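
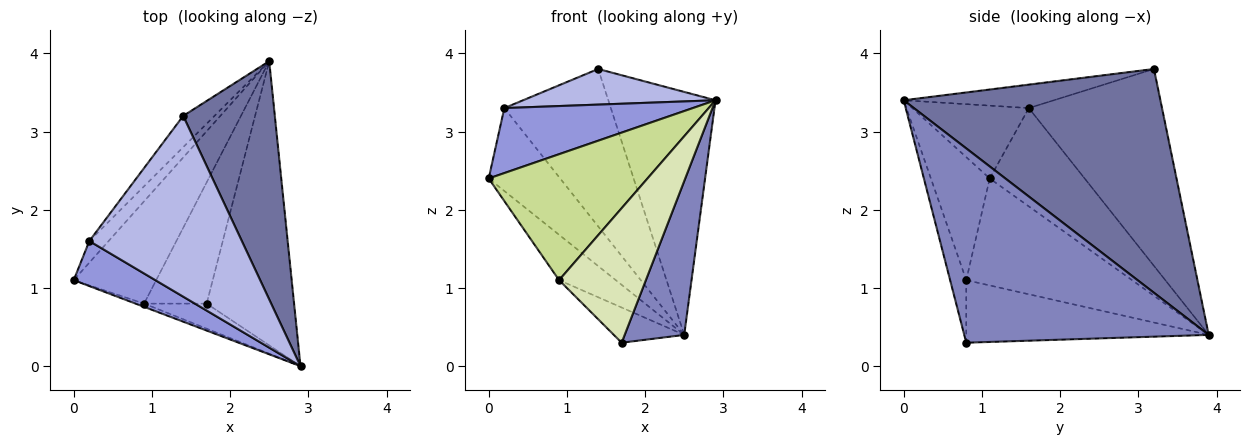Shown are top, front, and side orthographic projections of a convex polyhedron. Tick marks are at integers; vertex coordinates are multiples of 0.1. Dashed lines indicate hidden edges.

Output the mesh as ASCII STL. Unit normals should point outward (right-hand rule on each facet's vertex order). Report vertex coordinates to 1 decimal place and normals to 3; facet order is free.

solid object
 facet normal 0.863 0.360 0.353
  outer loop
   vertex 1.4 3.2 3.8
   vertex 2.9 0.0 3.4
   vertex 2.5 3.9 0.4
  endloop
 endfacet
 facet normal 0.890 -0.217 -0.401
  outer loop
   vertex 1.7 0.8 0.3
   vertex 2.5 3.9 0.4
   vertex 2.9 0.0 3.4
  endloop
 endfacet
 facet normal -0.453 -0.733 0.508
  outer loop
   vertex 0.2 1.6 3.3
   vertex 0.0 1.1 2.4
   vertex 2.9 0.0 3.4
  endloop
 endfacet
 facet normal -0.149 -0.191 0.970
  outer loop
   vertex 0.2 1.6 3.3
   vertex 2.9 0.0 3.4
   vertex 1.4 3.2 3.8
  endloop
 endfacet
 facet normal -0.789 0.594 -0.155
  outer loop
   vertex 0.2 1.6 3.3
   vertex 2.5 3.9 0.4
   vertex 0.0 1.1 2.4
  endloop
 endfacet
 facet normal -0.775 0.620 -0.123
  outer loop
   vertex 0.2 1.6 3.3
   vertex 1.4 3.2 3.8
   vertex 2.5 3.9 0.4
  endloop
 endfacet
 facet normal -0.347 -0.937 -0.024
  outer loop
   vertex 0.9 0.8 1.1
   vertex 2.9 0.0 3.4
   vertex 0.0 1.1 2.4
  endloop
 endfacet
 facet normal -0.180 -0.967 -0.180
  outer loop
   vertex 0.9 0.8 1.1
   vertex 1.7 0.8 0.3
   vertex 2.9 0.0 3.4
  endloop
 endfacet
 facet normal -0.764 0.261 -0.589
  outer loop
   vertex 0.9 0.8 1.1
   vertex 0.0 1.1 2.4
   vertex 2.5 3.9 0.4
  endloop
 endfacet
 facet normal -0.693 0.201 -0.693
  outer loop
   vertex 0.9 0.8 1.1
   vertex 2.5 3.9 0.4
   vertex 1.7 0.8 0.3
  endloop
 endfacet
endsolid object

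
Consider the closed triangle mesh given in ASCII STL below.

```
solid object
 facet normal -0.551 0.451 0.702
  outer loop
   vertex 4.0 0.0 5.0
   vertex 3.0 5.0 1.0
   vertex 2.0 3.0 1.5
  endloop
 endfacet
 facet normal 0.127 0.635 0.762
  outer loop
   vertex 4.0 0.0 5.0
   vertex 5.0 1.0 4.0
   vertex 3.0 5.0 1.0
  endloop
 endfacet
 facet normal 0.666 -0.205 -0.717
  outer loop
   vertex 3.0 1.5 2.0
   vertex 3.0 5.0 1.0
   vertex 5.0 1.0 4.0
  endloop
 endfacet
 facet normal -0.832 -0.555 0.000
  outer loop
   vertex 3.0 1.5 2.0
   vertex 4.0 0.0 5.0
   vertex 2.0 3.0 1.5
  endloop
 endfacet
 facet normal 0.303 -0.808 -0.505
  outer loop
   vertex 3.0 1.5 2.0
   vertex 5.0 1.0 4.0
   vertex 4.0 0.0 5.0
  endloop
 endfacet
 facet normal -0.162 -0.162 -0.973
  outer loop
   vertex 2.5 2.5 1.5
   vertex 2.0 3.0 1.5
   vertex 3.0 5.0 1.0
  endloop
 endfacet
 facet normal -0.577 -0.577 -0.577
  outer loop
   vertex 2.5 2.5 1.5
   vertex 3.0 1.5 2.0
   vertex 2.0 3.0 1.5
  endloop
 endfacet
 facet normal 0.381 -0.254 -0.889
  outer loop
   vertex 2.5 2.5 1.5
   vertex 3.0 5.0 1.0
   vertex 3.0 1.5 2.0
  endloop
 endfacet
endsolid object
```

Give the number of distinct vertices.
6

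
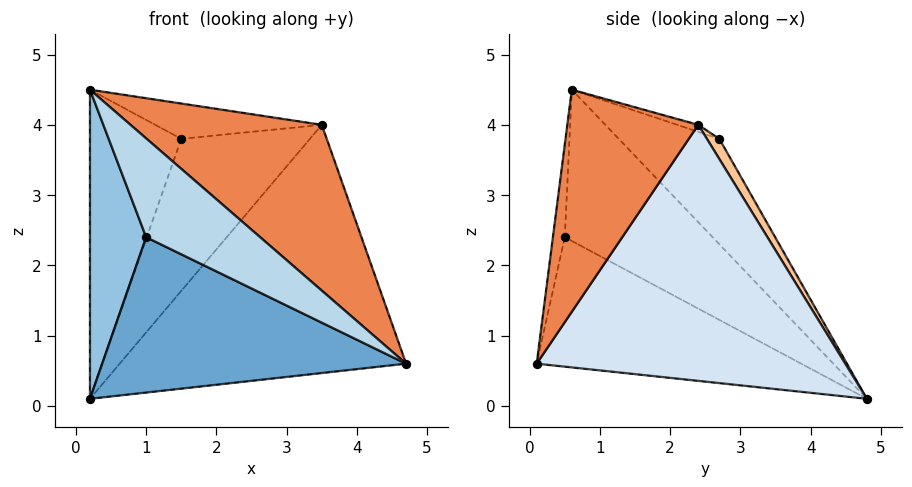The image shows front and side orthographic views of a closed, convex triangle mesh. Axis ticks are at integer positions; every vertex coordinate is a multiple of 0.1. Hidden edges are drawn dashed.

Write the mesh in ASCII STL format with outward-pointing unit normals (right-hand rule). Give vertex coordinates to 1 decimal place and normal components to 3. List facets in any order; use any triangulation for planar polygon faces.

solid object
 facet normal -0.424 -0.487 -0.763
  outer loop
   vertex 1.0 0.5 2.4
   vertex 0.2 4.8 0.1
   vertex 4.7 0.1 0.6
  endloop
 endfacet
 facet normal -0.885 -0.336 -0.321
  outer loop
   vertex 1.0 0.5 2.4
   vertex 0.2 0.6 4.5
   vertex 0.2 4.8 0.1
  endloop
 endfacet
 facet normal -0.104 -0.995 0.008
  outer loop
   vertex 1.0 0.5 2.4
   vertex 4.7 0.1 0.6
   vertex 0.2 0.6 4.5
  endloop
 endfacet
 facet normal 0.718 0.667 -0.198
  outer loop
   vertex 3.5 2.4 4.0
   vertex 4.7 0.1 0.6
   vertex 0.2 4.8 0.1
  endloop
 endfacet
 facet normal 0.450 -0.658 0.604
  outer loop
   vertex 3.5 2.4 4.0
   vertex 0.2 0.6 4.5
   vertex 4.7 0.1 0.6
  endloop
 endfacet
 facet normal -0.623 0.566 0.540
  outer loop
   vertex 1.5 2.7 3.8
   vertex 0.2 4.8 0.1
   vertex 0.2 0.6 4.5
  endloop
 endfacet
 facet normal 0.085 0.879 0.469
  outer loop
   vertex 1.5 2.7 3.8
   vertex 3.5 2.4 4.0
   vertex 0.2 4.8 0.1
  endloop
 endfacet
 facet normal -0.043 0.340 0.940
  outer loop
   vertex 1.5 2.7 3.8
   vertex 0.2 0.6 4.5
   vertex 3.5 2.4 4.0
  endloop
 endfacet
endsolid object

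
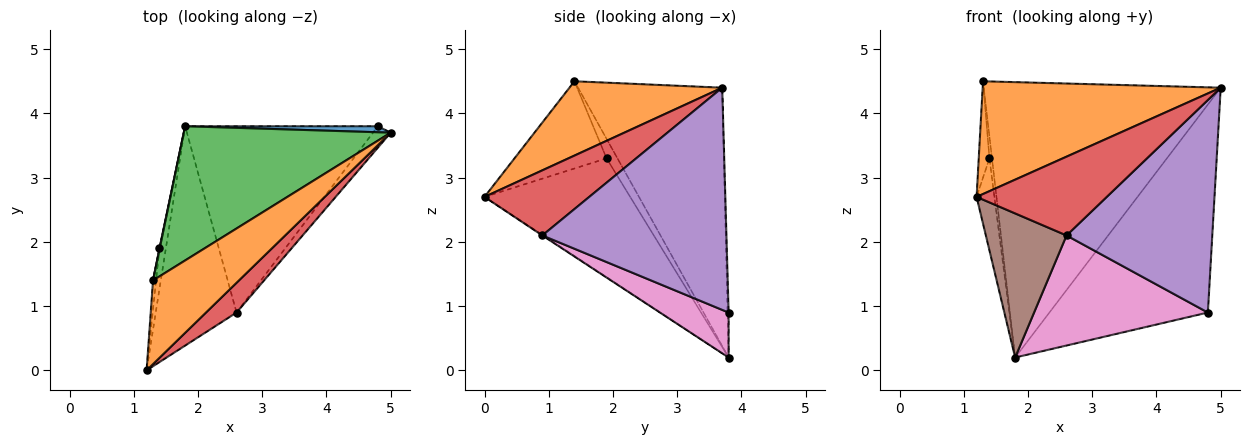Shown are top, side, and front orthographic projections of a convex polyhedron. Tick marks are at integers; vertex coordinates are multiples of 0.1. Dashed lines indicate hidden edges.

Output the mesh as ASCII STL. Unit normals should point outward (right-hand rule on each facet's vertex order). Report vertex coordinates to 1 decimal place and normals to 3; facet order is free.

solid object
 facet normal -0.007 1.000 0.029
  outer loop
   vertex 4.8 3.8 0.9
   vertex 1.8 3.8 0.2
   vertex 5.0 3.7 4.4
  endloop
 endfacet
 facet normal 0.458 -0.714 0.530
  outer loop
   vertex 1.3 1.4 4.5
   vertex 1.2 0.0 2.7
   vertex 5.0 3.7 4.4
  endloop
 endfacet
 facet normal -0.480 0.789 0.384
  outer loop
   vertex 1.3 1.4 4.5
   vertex 5.0 3.7 4.4
   vertex 1.8 3.8 0.2
  endloop
 endfacet
 facet normal 0.601 -0.747 0.282
  outer loop
   vertex 2.6 0.9 2.1
   vertex 5.0 3.7 4.4
   vertex 1.2 0.0 2.7
  endloop
 endfacet
 facet normal 0.783 -0.619 -0.062
  outer loop
   vertex 2.6 0.9 2.1
   vertex 4.8 3.8 0.9
   vertex 5.0 3.7 4.4
  endloop
 endfacet
 facet normal -0.005 -0.549 -0.836
  outer loop
   vertex 2.6 0.9 2.1
   vertex 1.2 0.0 2.7
   vertex 1.8 3.8 0.2
  endloop
 endfacet
 facet normal 0.197 -0.499 -0.844
  outer loop
   vertex 2.6 0.9 2.1
   vertex 1.8 3.8 0.2
   vertex 4.8 3.8 0.9
  endloop
 endfacet
 facet normal -0.991 0.121 -0.054
  outer loop
   vertex 1.4 1.9 3.3
   vertex 1.8 3.8 0.2
   vertex 1.2 0.0 2.7
  endloop
 endfacet
 facet normal -0.993 0.115 -0.035
  outer loop
   vertex 1.4 1.9 3.3
   vertex 1.2 0.0 2.7
   vertex 1.3 1.4 4.5
  endloop
 endfacet
 facet normal -0.974 0.227 0.013
  outer loop
   vertex 1.4 1.9 3.3
   vertex 1.3 1.4 4.5
   vertex 1.8 3.8 0.2
  endloop
 endfacet
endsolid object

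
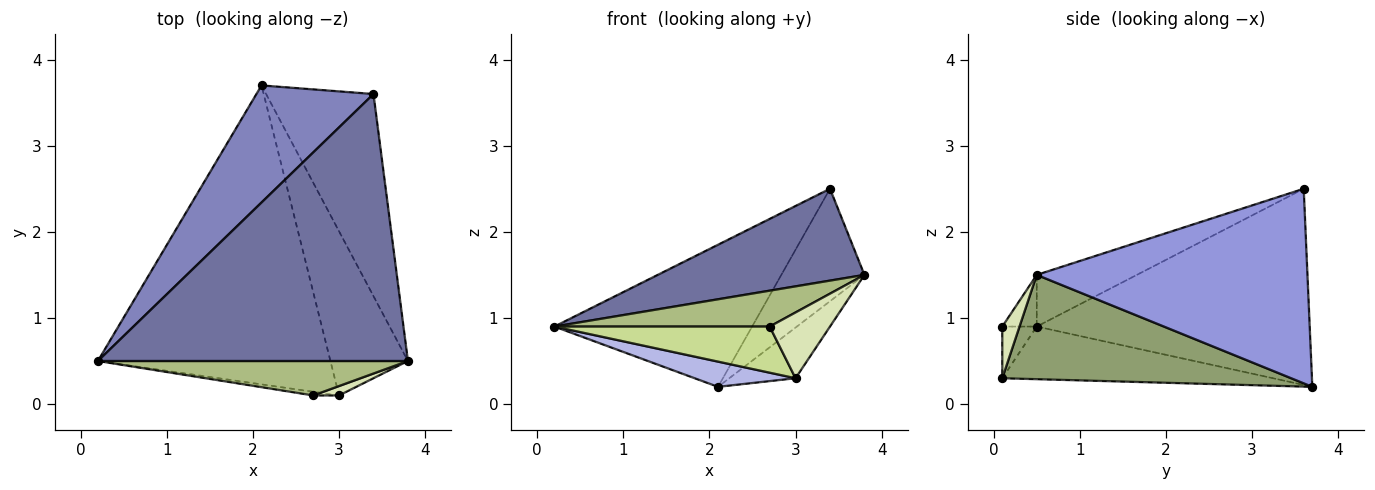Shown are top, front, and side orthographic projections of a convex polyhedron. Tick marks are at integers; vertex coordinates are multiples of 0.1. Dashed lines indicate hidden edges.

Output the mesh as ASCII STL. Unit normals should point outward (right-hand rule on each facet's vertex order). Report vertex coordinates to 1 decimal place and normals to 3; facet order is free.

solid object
 facet normal -0.156 -0.321 0.934
  outer loop
   vertex 3.4 3.6 2.5
   vertex 0.2 0.5 0.9
   vertex 3.8 0.5 1.5
  endloop
 endfacet
 facet normal -0.729 0.528 0.435
  outer loop
   vertex 3.4 3.6 2.5
   vertex 2.1 3.7 0.2
   vertex 0.2 0.5 0.9
  endloop
 endfacet
 facet normal 0.846 0.260 -0.467
  outer loop
   vertex 3.4 3.6 2.5
   vertex 3.8 0.5 1.5
   vertex 2.1 3.7 0.2
  endloop
 endfacet
 facet normal -0.220 -0.082 -0.972
  outer loop
   vertex 3.0 0.1 0.3
   vertex 0.2 0.5 0.9
   vertex 2.1 3.7 0.2
  endloop
 endfacet
 facet normal 0.789 0.181 -0.587
  outer loop
   vertex 3.0 0.1 0.3
   vertex 2.1 3.7 0.2
   vertex 3.8 0.5 1.5
  endloop
 endfacet
 facet normal -0.115 -0.717 0.688
  outer loop
   vertex 2.7 0.1 0.9
   vertex 3.8 0.5 1.5
   vertex 0.2 0.5 0.9
  endloop
 endfacet
 facet normal -0.157 -0.984 -0.079
  outer loop
   vertex 2.7 0.1 0.9
   vertex 0.2 0.5 0.9
   vertex 3.0 0.1 0.3
  endloop
 endfacet
 facet normal 0.272 -0.953 0.136
  outer loop
   vertex 2.7 0.1 0.9
   vertex 3.0 0.1 0.3
   vertex 3.8 0.5 1.5
  endloop
 endfacet
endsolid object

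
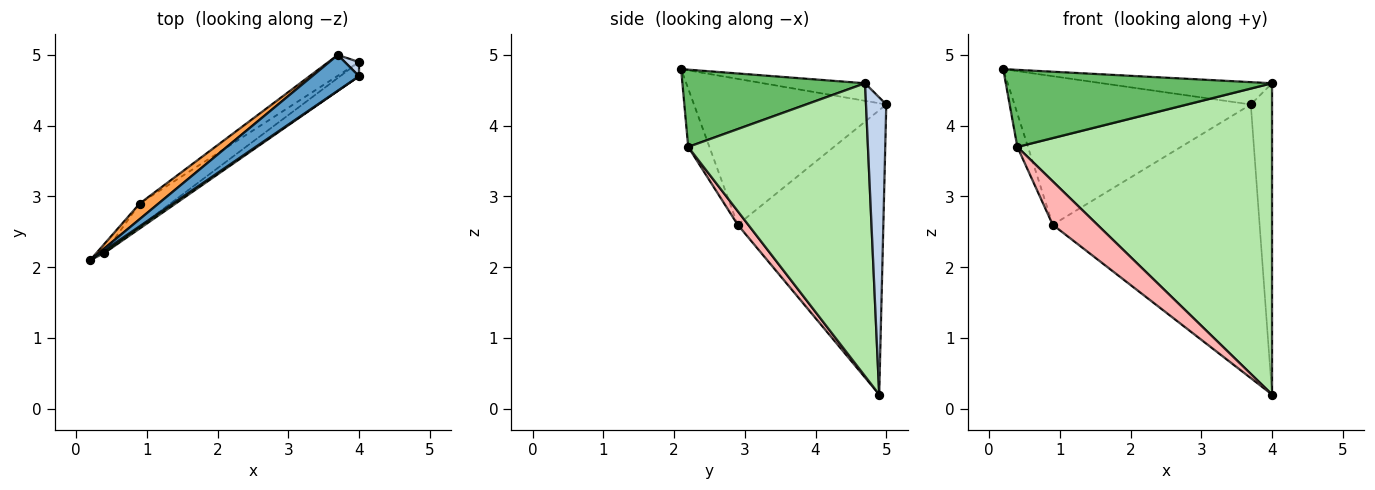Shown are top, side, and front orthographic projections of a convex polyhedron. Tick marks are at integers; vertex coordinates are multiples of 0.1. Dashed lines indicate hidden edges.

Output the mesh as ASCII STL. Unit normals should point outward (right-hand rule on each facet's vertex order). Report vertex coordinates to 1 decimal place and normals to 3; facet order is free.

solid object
 facet normal -0.303 0.505 0.808
  outer loop
   vertex 3.7 5.0 4.3
   vertex 0.2 2.1 4.8
   vertex 4.0 4.7 4.6
  endloop
 endfacet
 facet normal 0.690 0.723 0.033
  outer loop
   vertex 4.0 4.9 0.2
   vertex 3.7 5.0 4.3
   vertex 4.0 4.7 4.6
  endloop
 endfacet
 facet normal -0.629 0.773 0.081
  outer loop
   vertex 0.9 2.9 2.6
   vertex 0.2 2.1 4.8
   vertex 3.7 5.0 4.3
  endloop
 endfacet
 facet normal -0.575 0.816 -0.062
  outer loop
   vertex 0.9 2.9 2.6
   vertex 3.7 5.0 4.3
   vertex 4.0 4.9 0.2
  endloop
 endfacet
 facet normal 0.565 -0.824 0.028
  outer loop
   vertex 0.4 2.2 3.7
   vertex 4.0 4.7 4.6
   vertex 0.2 2.1 4.8
  endloop
 endfacet
 facet normal 0.576 -0.816 -0.037
  outer loop
   vertex 0.4 2.2 3.7
   vertex 4.0 4.9 0.2
   vertex 4.0 4.7 4.6
  endloop
 endfacet
 facet normal -0.888 0.444 -0.121
  outer loop
   vertex 0.4 2.2 3.7
   vertex 0.2 2.1 4.8
   vertex 0.9 2.9 2.6
  endloop
 endfacet
 facet normal 0.204 -0.865 -0.458
  outer loop
   vertex 0.4 2.2 3.7
   vertex 0.9 2.9 2.6
   vertex 4.0 4.9 0.2
  endloop
 endfacet
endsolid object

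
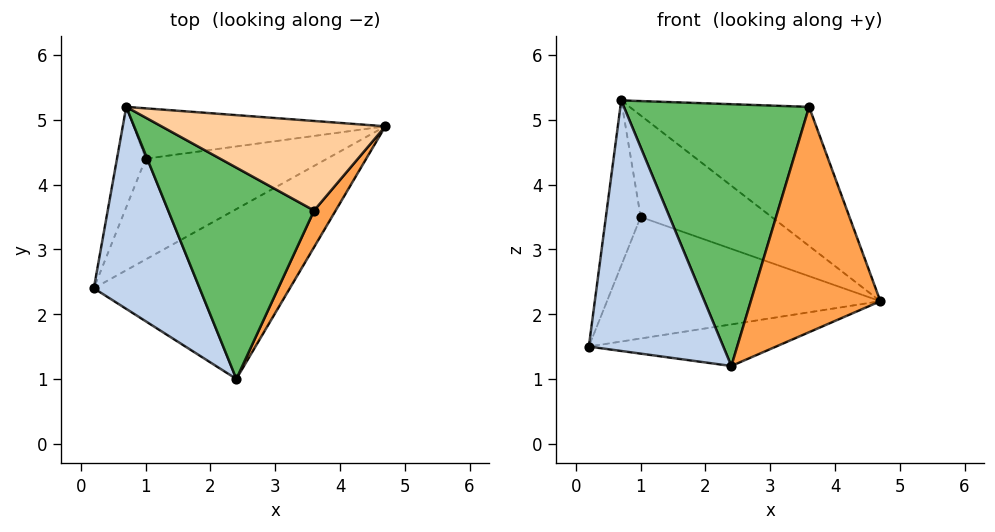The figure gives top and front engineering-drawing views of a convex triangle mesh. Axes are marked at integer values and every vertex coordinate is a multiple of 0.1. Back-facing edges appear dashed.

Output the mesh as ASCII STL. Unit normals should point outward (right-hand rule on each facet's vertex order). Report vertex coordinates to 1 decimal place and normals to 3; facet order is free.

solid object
 facet normal 0.019 0.238 -0.971
  outer loop
   vertex 2.4 1.0 1.2
   vertex 0.2 2.4 1.5
   vertex 4.7 4.9 2.2
  endloop
 endfacet
 facet normal -0.379 -0.720 0.581
  outer loop
   vertex 0.7 5.2 5.3
   vertex 0.2 2.4 1.5
   vertex 2.4 1.0 1.2
  endloop
 endfacet
 facet normal 0.849 -0.522 0.085
  outer loop
   vertex 3.6 3.6 5.2
   vertex 2.4 1.0 1.2
   vertex 4.7 4.9 2.2
  endloop
 endfacet
 facet normal 0.435 0.757 0.488
  outer loop
   vertex 3.6 3.6 5.2
   vertex 4.7 4.9 2.2
   vertex 0.7 5.2 5.3
  endloop
 endfacet
 facet normal -0.377 -0.721 0.582
  outer loop
   vertex 3.6 3.6 5.2
   vertex 0.7 5.2 5.3
   vertex 2.4 1.0 1.2
  endloop
 endfacet
 facet normal -0.312 0.731 -0.607
  outer loop
   vertex 1.0 4.4 3.5
   vertex 4.7 4.9 2.2
   vertex 0.2 2.4 1.5
  endloop
 endfacet
 facet normal -0.642 0.655 -0.398
  outer loop
   vertex 1.0 4.4 3.5
   vertex 0.2 2.4 1.5
   vertex 0.7 5.2 5.3
  endloop
 endfacet
 facet normal -0.267 0.863 -0.428
  outer loop
   vertex 1.0 4.4 3.5
   vertex 0.7 5.2 5.3
   vertex 4.7 4.9 2.2
  endloop
 endfacet
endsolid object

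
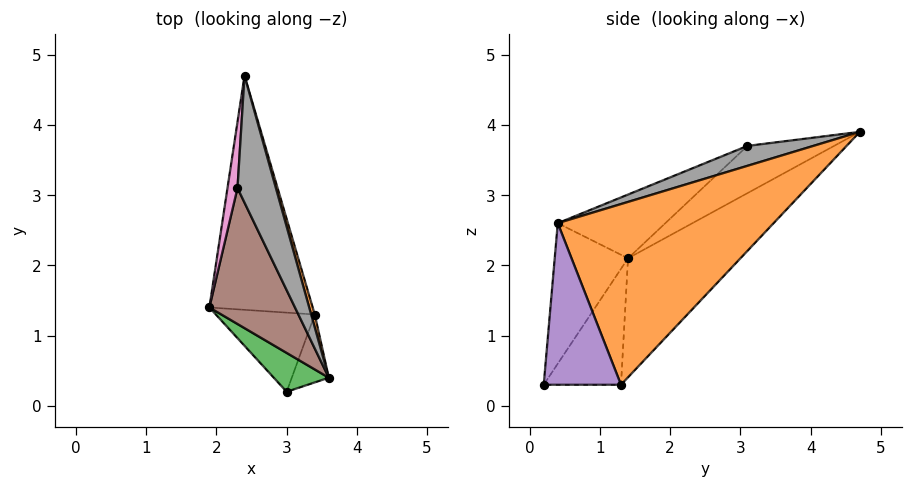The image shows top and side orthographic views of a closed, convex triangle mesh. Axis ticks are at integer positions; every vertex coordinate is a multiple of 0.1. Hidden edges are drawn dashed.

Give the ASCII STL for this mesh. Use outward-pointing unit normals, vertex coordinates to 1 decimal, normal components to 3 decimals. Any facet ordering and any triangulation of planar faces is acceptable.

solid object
 facet normal -0.683 0.427 -0.593
  outer loop
   vertex 3.4 1.3 0.3
   vertex 1.9 1.4 2.1
   vertex 2.4 4.7 3.9
  endloop
 endfacet
 facet normal 0.965 0.263 0.019
  outer loop
   vertex 3.4 1.3 0.3
   vertex 2.4 4.7 3.9
   vertex 3.6 0.4 2.6
  endloop
 endfacet
 facet normal -0.541 -0.814 0.212
  outer loop
   vertex 3.0 0.2 0.3
   vertex 3.6 0.4 2.6
   vertex 1.9 1.4 2.1
  endloop
 endfacet
 facet normal -0.733 0.267 -0.626
  outer loop
   vertex 3.0 0.2 0.3
   vertex 1.9 1.4 2.1
   vertex 3.4 1.3 0.3
  endloop
 endfacet
 facet normal 0.919 -0.334 -0.211
  outer loop
   vertex 3.0 0.2 0.3
   vertex 3.4 1.3 0.3
   vertex 3.6 0.4 2.6
  endloop
 endfacet
 facet normal -0.509 -0.523 0.683
  outer loop
   vertex 2.3 3.1 3.7
   vertex 1.9 1.4 2.1
   vertex 3.6 0.4 2.6
  endloop
 endfacet
 facet normal -0.978 0.035 0.207
  outer loop
   vertex 2.3 3.1 3.7
   vertex 2.4 4.7 3.9
   vertex 1.9 1.4 2.1
  endloop
 endfacet
 facet normal 0.456 -0.138 0.879
  outer loop
   vertex 2.3 3.1 3.7
   vertex 3.6 0.4 2.6
   vertex 2.4 4.7 3.9
  endloop
 endfacet
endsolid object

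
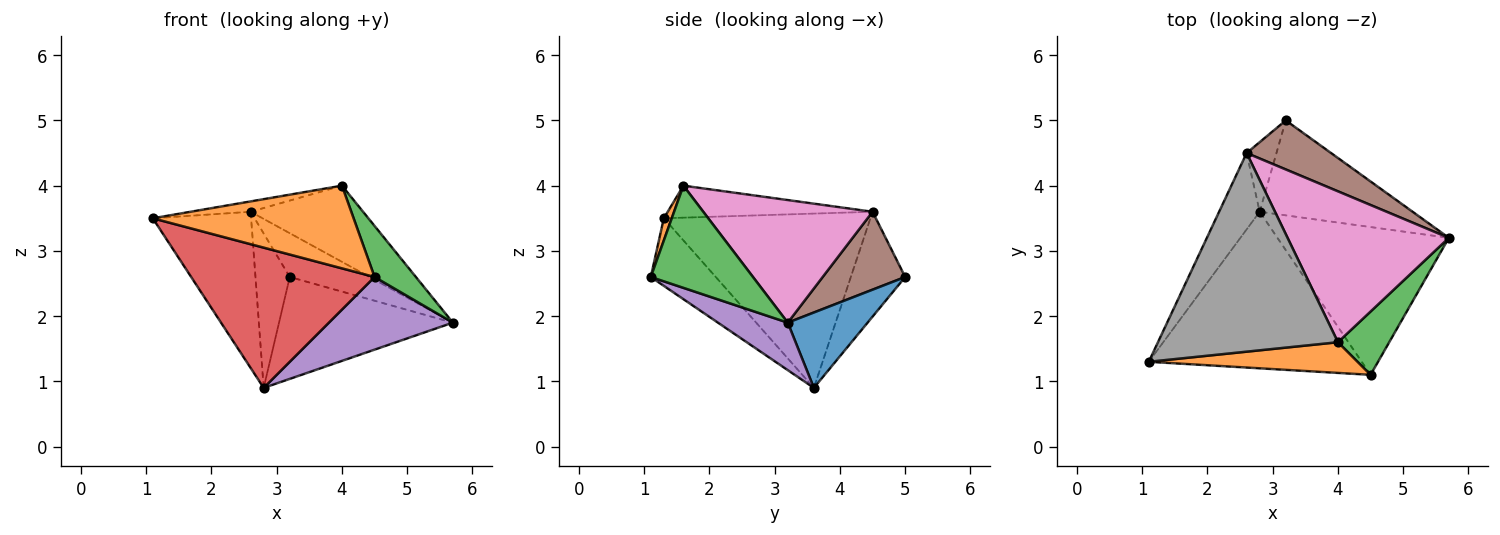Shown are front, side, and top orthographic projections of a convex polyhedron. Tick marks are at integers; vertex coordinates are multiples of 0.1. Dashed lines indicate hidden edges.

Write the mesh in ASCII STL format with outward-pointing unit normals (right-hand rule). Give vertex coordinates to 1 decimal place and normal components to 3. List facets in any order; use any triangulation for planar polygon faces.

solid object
 facet normal 0.318 0.694 -0.646
  outer loop
   vertex 2.8 3.6 0.9
   vertex 3.2 5.0 2.6
   vertex 5.7 3.2 1.9
  endloop
 endfacet
 facet normal 0.037 -0.937 0.348
  outer loop
   vertex 4.5 1.1 2.6
   vertex 4.0 1.6 4.0
   vertex 1.1 1.3 3.5
  endloop
 endfacet
 facet normal 0.841 -0.340 0.422
  outer loop
   vertex 4.5 1.1 2.6
   vertex 5.7 3.2 1.9
   vertex 4.0 1.6 4.0
  endloop
 endfacet
 facet normal -0.230 -0.649 -0.725
  outer loop
   vertex 4.5 1.1 2.6
   vertex 1.1 1.3 3.5
   vertex 2.8 3.6 0.9
  endloop
 endfacet
 facet normal 0.241 -0.428 -0.871
  outer loop
   vertex 4.5 1.1 2.6
   vertex 2.8 3.6 0.9
   vertex 5.7 3.2 1.9
  endloop
 endfacet
 facet normal 0.567 0.549 0.614
  outer loop
   vertex 2.6 4.5 3.6
   vertex 5.7 3.2 1.9
   vertex 3.2 5.0 2.6
  endloop
 endfacet
 facet normal 0.561 0.373 0.739
  outer loop
   vertex 2.6 4.5 3.6
   vertex 4.0 1.6 4.0
   vertex 5.7 3.2 1.9
  endloop
 endfacet
 facet normal -0.175 0.051 0.983
  outer loop
   vertex 2.6 4.5 3.6
   vertex 1.1 1.3 3.5
   vertex 4.0 1.6 4.0
  endloop
 endfacet
 facet normal -0.884 0.421 -0.206
  outer loop
   vertex 2.6 4.5 3.6
   vertex 2.8 3.6 0.9
   vertex 1.1 1.3 3.5
  endloop
 endfacet
 facet normal -0.822 0.519 -0.234
  outer loop
   vertex 2.6 4.5 3.6
   vertex 3.2 5.0 2.6
   vertex 2.8 3.6 0.9
  endloop
 endfacet
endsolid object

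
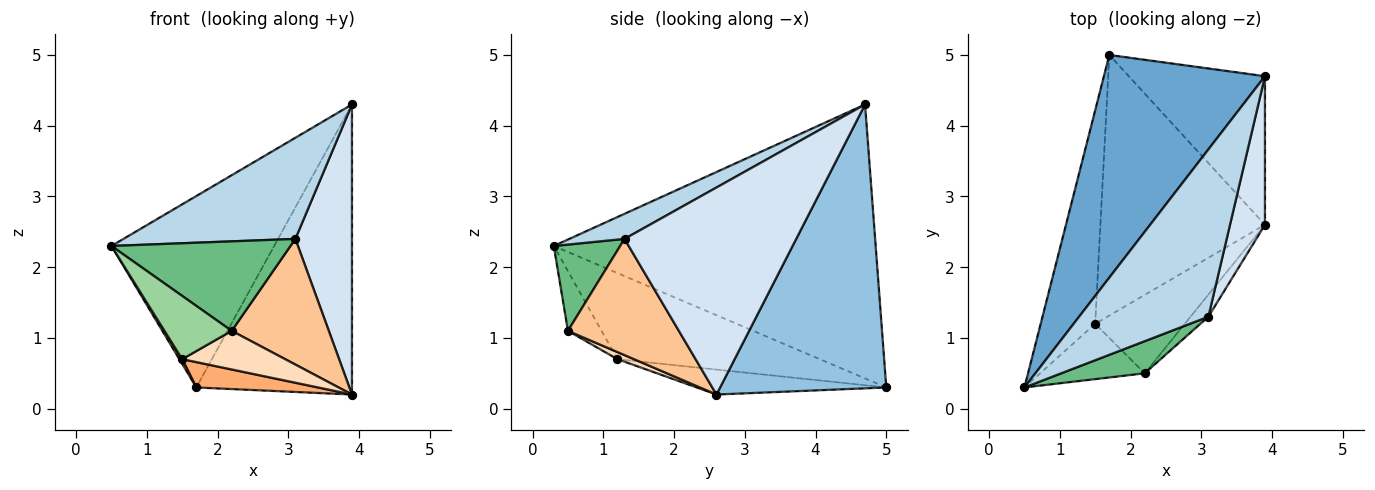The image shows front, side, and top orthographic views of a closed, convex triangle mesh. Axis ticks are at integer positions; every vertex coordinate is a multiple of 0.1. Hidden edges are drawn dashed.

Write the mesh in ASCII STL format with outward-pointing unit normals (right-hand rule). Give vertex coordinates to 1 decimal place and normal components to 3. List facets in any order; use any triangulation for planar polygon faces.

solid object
 facet normal -0.790 0.399 0.465
  outer loop
   vertex 3.9 4.7 4.3
   vertex 1.7 5.0 0.3
   vertex 0.5 0.3 2.3
  endloop
 endfacet
 facet normal 0.689 0.645 -0.330
  outer loop
   vertex 3.9 4.7 4.3
   vertex 3.9 2.6 0.2
   vertex 1.7 5.0 0.3
  endloop
 endfacet
 facet normal 0.164 -0.510 0.844
  outer loop
   vertex 3.1 1.3 2.4
   vertex 3.9 4.7 4.3
   vertex 0.5 0.3 2.3
  endloop
 endfacet
 facet normal 0.938 -0.309 0.158
  outer loop
   vertex 3.1 1.3 2.4
   vertex 3.9 2.6 0.2
   vertex 3.9 4.7 4.3
  endloop
 endfacet
 facet normal -0.845 -0.012 -0.535
  outer loop
   vertex 1.5 1.2 0.7
   vertex 0.5 0.3 2.3
   vertex 1.7 5.0 0.3
  endloop
 endfacet
 facet normal -0.149 -0.096 -0.984
  outer loop
   vertex 1.5 1.2 0.7
   vertex 1.7 5.0 0.3
   vertex 3.9 2.6 0.2
  endloop
 endfacet
 facet normal 0.747 -0.654 -0.115
  outer loop
   vertex 2.2 0.5 1.1
   vertex 3.9 2.6 0.2
   vertex 3.1 1.3 2.4
  endloop
 endfacet
 facet normal 0.071 -0.441 -0.895
  outer loop
   vertex 2.2 0.5 1.1
   vertex 1.5 1.2 0.7
   vertex 3.9 2.6 0.2
  endloop
 endfacet
 facet normal 0.330 -0.889 0.319
  outer loop
   vertex 2.2 0.5 1.1
   vertex 3.1 1.3 2.4
   vertex 0.5 0.3 2.3
  endloop
 endfacet
 facet normal -0.352 -0.704 -0.616
  outer loop
   vertex 2.2 0.5 1.1
   vertex 0.5 0.3 2.3
   vertex 1.5 1.2 0.7
  endloop
 endfacet
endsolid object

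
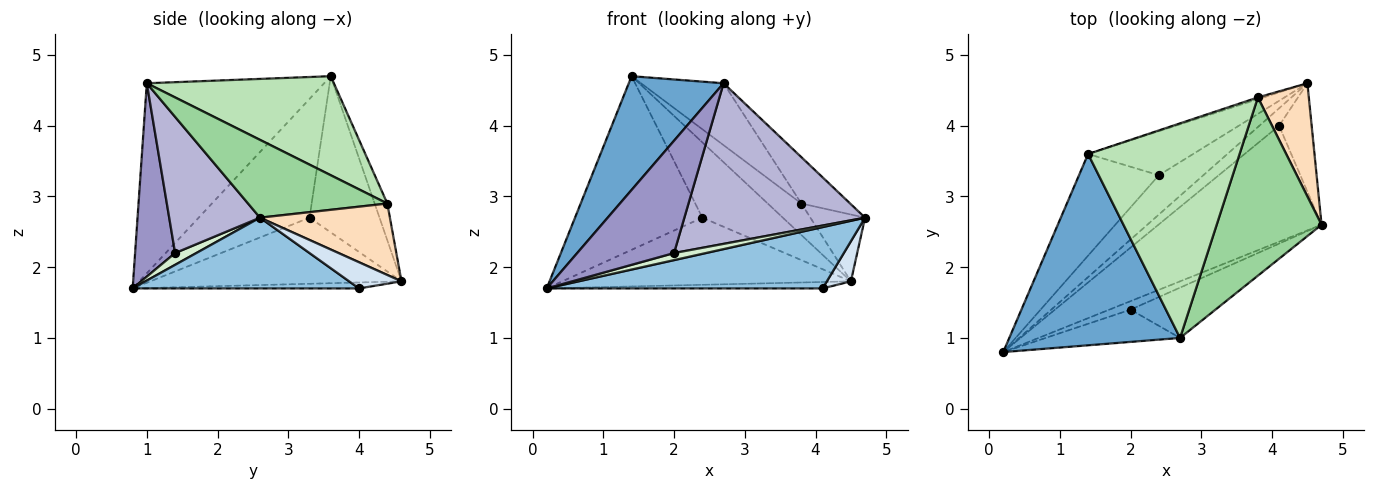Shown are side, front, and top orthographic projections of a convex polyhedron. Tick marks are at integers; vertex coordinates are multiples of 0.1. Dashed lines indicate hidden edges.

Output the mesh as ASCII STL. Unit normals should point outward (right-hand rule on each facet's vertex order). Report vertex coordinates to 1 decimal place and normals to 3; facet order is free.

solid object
 facet normal -0.691 -0.369 0.621
  outer loop
   vertex 2.7 1.0 4.6
   vertex 1.4 3.6 4.7
   vertex 0.2 0.8 1.7
  endloop
 endfacet
 facet normal 0.358 -0.436 -0.826
  outer loop
   vertex 4.1 4.0 1.7
   vertex 4.7 2.6 2.7
   vertex 0.2 0.8 1.7
  endloop
 endfacet
 facet normal -0.273 0.332 -0.903
  outer loop
   vertex 4.1 4.0 1.7
   vertex 0.2 0.8 1.7
   vertex 4.5 4.6 1.8
  endloop
 endfacet
 facet normal 0.602 -0.277 -0.749
  outer loop
   vertex 4.1 4.0 1.7
   vertex 4.5 4.6 1.8
   vertex 4.7 2.6 2.7
  endloop
 endfacet
 facet normal -0.601 0.690 -0.404
  outer loop
   vertex 2.4 3.3 2.7
   vertex 0.2 0.8 1.7
   vertex 1.4 3.6 4.7
  endloop
 endfacet
 facet normal -0.600 0.690 -0.404
  outer loop
   vertex 2.4 3.3 2.7
   vertex 4.5 4.6 1.8
   vertex 0.2 0.8 1.7
  endloop
 endfacet
 facet normal -0.600 0.690 -0.404
  outer loop
   vertex 2.4 3.3 2.7
   vertex 1.4 3.6 4.7
   vertex 4.5 4.6 1.8
  endloop
 endfacet
 facet normal 0.770 0.324 0.549
  outer loop
   vertex 3.8 4.4 2.9
   vertex 4.7 2.6 2.7
   vertex 4.5 4.6 1.8
  endloop
 endfacet
 facet normal -0.352 0.934 -0.054
  outer loop
   vertex 3.8 4.4 2.9
   vertex 4.5 4.6 1.8
   vertex 1.4 3.6 4.7
  endloop
 endfacet
 facet normal 0.583 0.204 0.786
  outer loop
   vertex 3.8 4.4 2.9
   vertex 2.7 1.0 4.6
   vertex 4.7 2.6 2.7
  endloop
 endfacet
 facet normal 0.532 0.235 0.814
  outer loop
   vertex 3.8 4.4 2.9
   vertex 1.4 3.6 4.7
   vertex 2.7 1.0 4.6
  endloop
 endfacet
 facet normal 0.393 -0.589 -0.707
  outer loop
   vertex 2.0 1.4 2.2
   vertex 0.2 0.8 1.7
   vertex 4.7 2.6 2.7
  endloop
 endfacet
 facet normal 0.369 -0.893 -0.257
  outer loop
   vertex 2.0 1.4 2.2
   vertex 2.7 1.0 4.6
   vertex 0.2 0.8 1.7
  endloop
 endfacet
 facet normal 0.432 -0.860 -0.270
  outer loop
   vertex 2.0 1.4 2.2
   vertex 4.7 2.6 2.7
   vertex 2.7 1.0 4.6
  endloop
 endfacet
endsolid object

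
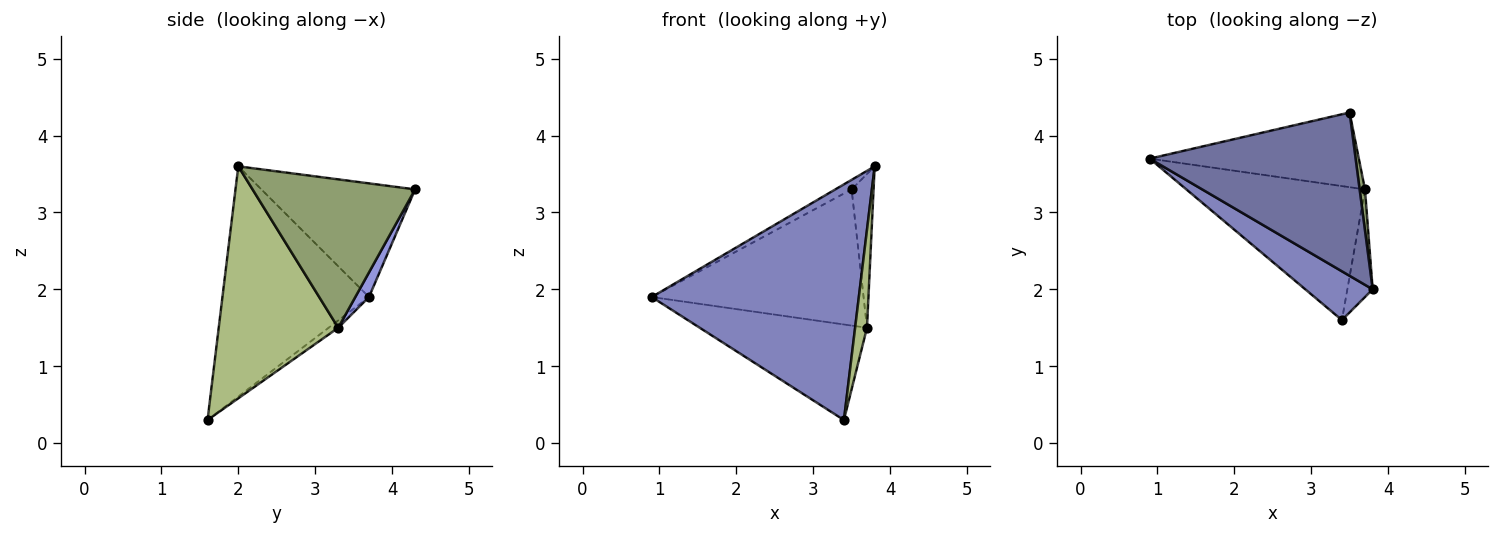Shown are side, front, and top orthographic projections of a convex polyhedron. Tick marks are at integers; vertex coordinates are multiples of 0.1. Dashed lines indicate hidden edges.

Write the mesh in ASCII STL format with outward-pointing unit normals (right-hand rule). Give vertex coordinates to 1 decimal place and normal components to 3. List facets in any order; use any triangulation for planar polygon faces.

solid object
 facet normal -0.483 0.051 0.874
  outer loop
   vertex 3.5 4.3 3.3
   vertex 0.9 3.7 1.9
   vertex 3.8 2.0 3.6
  endloop
 endfacet
 facet normal -0.570 -0.805 0.167
  outer loop
   vertex 3.4 1.6 0.3
   vertex 3.8 2.0 3.6
   vertex 0.9 3.7 1.9
  endloop
 endfacet
 facet normal 0.056 0.875 -0.480
  outer loop
   vertex 3.7 3.3 1.5
   vertex 0.9 3.7 1.9
   vertex 3.5 4.3 3.3
  endloop
 endfacet
 facet normal -0.033 0.580 -0.814
  outer loop
   vertex 3.7 3.3 1.5
   vertex 3.4 1.6 0.3
   vertex 0.9 3.7 1.9
  endloop
 endfacet
 facet normal 0.990 0.134 0.036
  outer loop
   vertex 3.7 3.3 1.5
   vertex 3.5 4.3 3.3
   vertex 3.8 2.0 3.6
  endloop
 endfacet
 facet normal 0.989 -0.098 -0.108
  outer loop
   vertex 3.7 3.3 1.5
   vertex 3.8 2.0 3.6
   vertex 3.4 1.6 0.3
  endloop
 endfacet
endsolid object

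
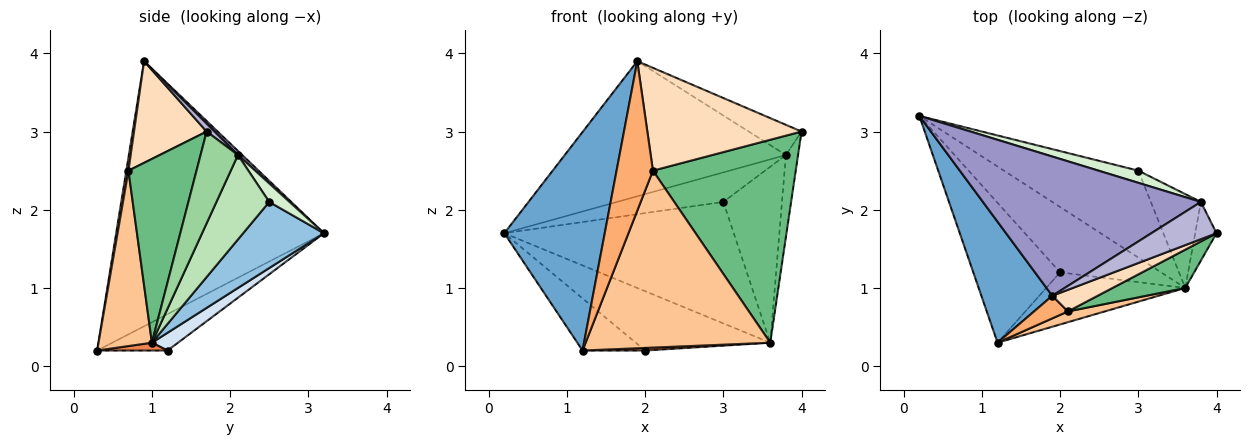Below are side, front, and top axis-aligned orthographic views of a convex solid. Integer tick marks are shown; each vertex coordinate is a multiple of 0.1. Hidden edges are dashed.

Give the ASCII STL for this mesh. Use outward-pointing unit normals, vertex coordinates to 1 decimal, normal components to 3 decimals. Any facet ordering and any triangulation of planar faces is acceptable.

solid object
 facet normal -0.875 -0.423 0.234
  outer loop
   vertex 1.9 0.9 3.9
   vertex 0.2 3.2 1.7
   vertex 1.2 0.3 0.2
  endloop
 endfacet
 facet normal 0.275 0.782 -0.560
  outer loop
   vertex 3.0 2.5 2.1
   vertex 3.6 1.0 0.3
   vertex 0.2 3.2 1.7
  endloop
 endfacet
 facet normal -0.366 0.325 -0.872
  outer loop
   vertex 2.0 1.2 0.2
   vertex 1.2 0.3 0.2
   vertex 0.2 3.2 1.7
  endloop
 endfacet
 facet normal 0.129 0.667 -0.734
  outer loop
   vertex 2.0 1.2 0.2
   vertex 0.2 3.2 1.7
   vertex 3.6 1.0 0.3
  endloop
 endfacet
 facet normal 0.056 -0.050 -0.997
  outer loop
   vertex 2.0 1.2 0.2
   vertex 3.6 1.0 0.3
   vertex 1.2 0.3 0.2
  endloop
 endfacet
 facet normal 0.057 -0.987 0.149
  outer loop
   vertex 2.1 0.7 2.5
   vertex 1.9 0.9 3.9
   vertex 1.2 0.3 0.2
  endloop
 endfacet
 facet normal 0.277 -0.959 0.058
  outer loop
   vertex 2.1 0.7 2.5
   vertex 1.2 0.3 0.2
   vertex 3.6 1.0 0.3
  endloop
 endfacet
 facet normal 0.419 -0.889 0.187
  outer loop
   vertex 2.1 0.7 2.5
   vertex 4.0 1.7 3.0
   vertex 1.9 0.9 3.9
  endloop
 endfacet
 facet normal 0.424 -0.890 0.168
  outer loop
   vertex 2.1 0.7 2.5
   vertex 3.6 1.0 0.3
   vertex 4.0 1.7 3.0
  endloop
 endfacet
 facet normal 0.928 0.302 -0.216
  outer loop
   vertex 3.8 2.1 2.7
   vertex 4.0 1.7 3.0
   vertex 3.6 1.0 0.3
  endloop
 endfacet
 facet normal 0.622 0.691 -0.369
  outer loop
   vertex 3.8 2.1 2.7
   vertex 3.6 1.0 0.3
   vertex 3.0 2.5 2.1
  endloop
 endfacet
 facet normal 0.174 0.911 0.375
  outer loop
   vertex 3.8 2.1 2.7
   vertex 3.0 2.5 2.1
   vertex 0.2 3.2 1.7
  endloop
 endfacet
 facet normal 0.013 0.696 0.718
  outer loop
   vertex 3.8 2.1 2.7
   vertex 0.2 3.2 1.7
   vertex 1.9 0.9 3.9
  endloop
 endfacet
 facet normal 0.093 0.627 0.774
  outer loop
   vertex 3.8 2.1 2.7
   vertex 1.9 0.9 3.9
   vertex 4.0 1.7 3.0
  endloop
 endfacet
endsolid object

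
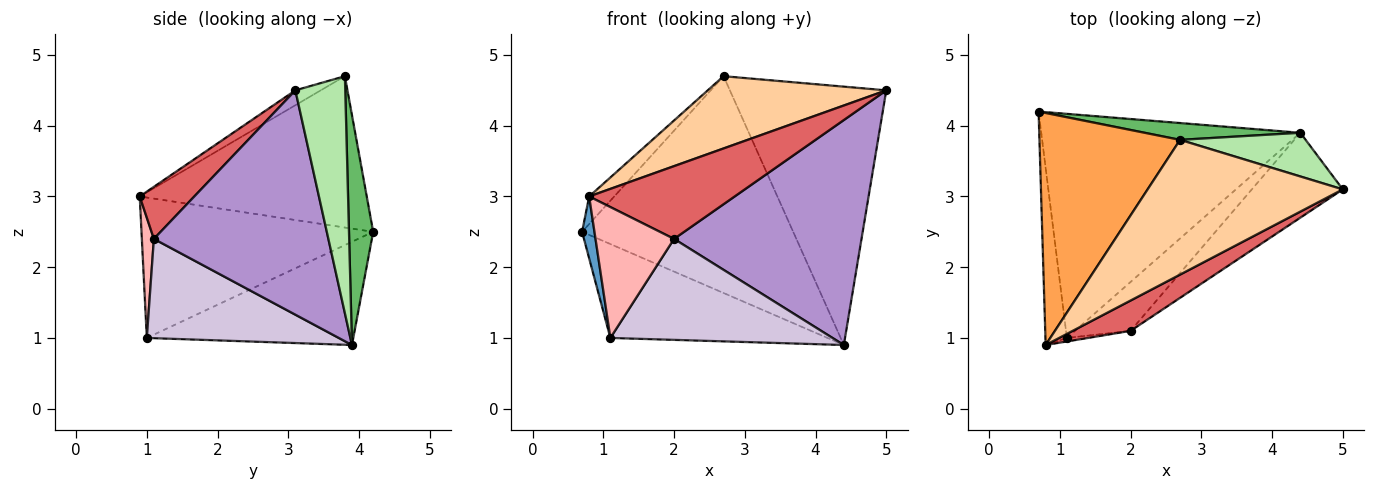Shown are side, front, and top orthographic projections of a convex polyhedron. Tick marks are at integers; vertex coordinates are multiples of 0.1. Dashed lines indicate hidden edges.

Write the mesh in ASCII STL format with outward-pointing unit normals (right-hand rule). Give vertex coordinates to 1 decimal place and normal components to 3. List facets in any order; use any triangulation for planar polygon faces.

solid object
 facet normal -0.987 -0.053 -0.151
  outer loop
   vertex 1.1 1.0 1.0
   vertex 0.8 0.9 3.0
   vertex 0.7 4.2 2.5
  endloop
 endfacet
 facet normal -0.345 0.363 -0.866
  outer loop
   vertex 1.1 1.0 1.0
   vertex 0.7 4.2 2.5
   vertex 4.4 3.9 0.9
  endloop
 endfacet
 facet normal -0.730 0.081 0.678
  outer loop
   vertex 2.7 3.8 4.7
   vertex 0.7 4.2 2.5
   vertex 0.8 0.9 3.0
  endloop
 endfacet
 facet normal -0.067 -0.472 0.879
  outer loop
   vertex 2.7 3.8 4.7
   vertex 0.8 0.9 3.0
   vertex 5.0 3.1 4.5
  endloop
 endfacet
 facet normal 0.114 0.991 0.077
  outer loop
   vertex 2.7 3.8 4.7
   vertex 4.4 3.9 0.9
   vertex 0.7 4.2 2.5
  endloop
 endfacet
 facet normal 0.300 0.941 0.159
  outer loop
   vertex 2.7 3.8 4.7
   vertex 5.0 3.1 4.5
   vertex 4.4 3.9 0.9
  endloop
 endfacet
 facet normal 0.327 -0.872 0.363
  outer loop
   vertex 2.0 1.1 2.4
   vertex 5.0 3.1 4.5
   vertex 0.8 0.9 3.0
  endloop
 endfacet
 facet normal 0.151 -0.988 -0.027
  outer loop
   vertex 2.0 1.1 2.4
   vertex 0.8 0.9 3.0
   vertex 1.1 1.0 1.0
  endloop
 endfacet
 facet normal 0.657 -0.706 -0.266
  outer loop
   vertex 2.0 1.1 2.4
   vertex 4.4 3.9 0.9
   vertex 5.0 3.1 4.5
  endloop
 endfacet
 facet normal 0.614 -0.710 -0.344
  outer loop
   vertex 2.0 1.1 2.4
   vertex 1.1 1.0 1.0
   vertex 4.4 3.9 0.9
  endloop
 endfacet
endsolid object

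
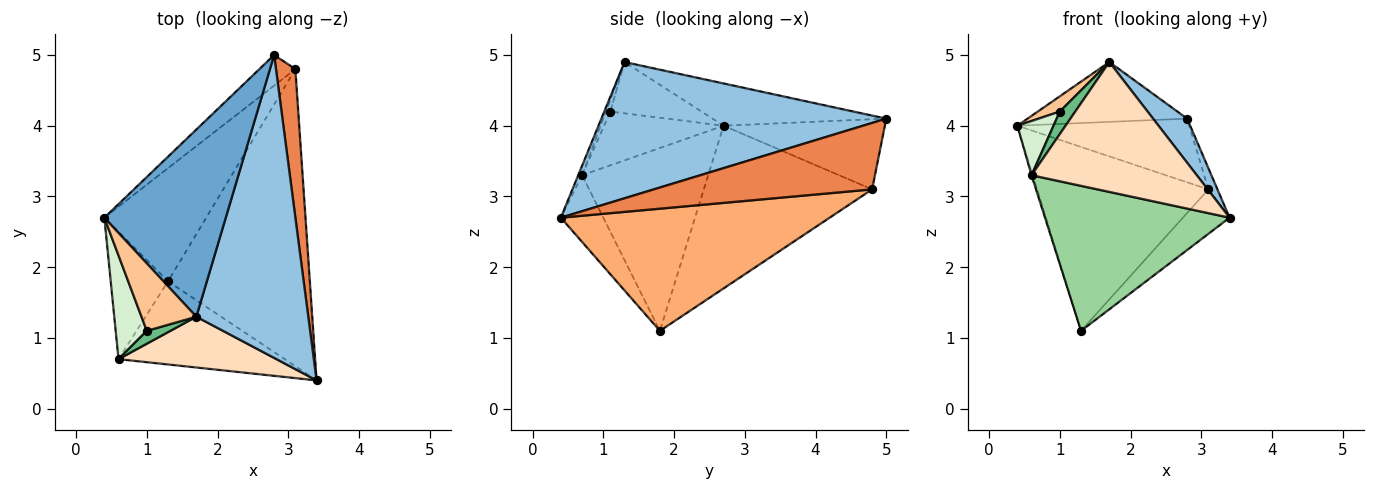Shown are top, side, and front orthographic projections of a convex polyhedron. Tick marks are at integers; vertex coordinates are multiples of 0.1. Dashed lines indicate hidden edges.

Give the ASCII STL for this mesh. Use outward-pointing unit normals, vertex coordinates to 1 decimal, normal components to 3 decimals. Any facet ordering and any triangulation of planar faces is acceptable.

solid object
 facet normal -0.315 0.289 0.904
  outer loop
   vertex 1.7 1.3 4.9
   vertex 2.8 5.0 4.1
   vertex 0.4 2.7 4.0
  endloop
 endfacet
 facet normal 0.769 -0.092 0.632
  outer loop
   vertex 1.7 1.3 4.9
   vertex 3.4 0.4 2.7
   vertex 2.8 5.0 4.1
  endloop
 endfacet
 facet normal -0.646 0.688 -0.331
  outer loop
   vertex 3.1 4.8 3.1
   vertex 0.4 2.7 4.0
   vertex 2.8 5.0 4.1
  endloop
 endfacet
 facet normal -0.642 0.653 -0.402
  outer loop
   vertex 3.1 4.8 3.1
   vertex 1.3 1.8 1.1
   vertex 0.4 2.7 4.0
  endloop
 endfacet
 facet normal 0.959 0.040 0.280
  outer loop
   vertex 3.1 4.8 3.1
   vertex 2.8 5.0 4.1
   vertex 3.4 0.4 2.7
  endloop
 endfacet
 facet normal 0.649 0.113 -0.753
  outer loop
   vertex 3.1 4.8 3.1
   vertex 3.4 0.4 2.7
   vertex 1.3 1.8 1.1
  endloop
 endfacet
 facet normal -0.674 -0.163 0.721
  outer loop
   vertex 1.0 1.1 4.2
   vertex 1.7 1.3 4.9
   vertex 0.4 2.7 4.0
  endloop
 endfacet
 facet normal -0.022 -0.931 0.364
  outer loop
   vertex 0.6 0.7 3.3
   vertex 3.4 0.4 2.7
   vertex 1.7 1.3 4.9
  endloop
 endfacet
 facet normal -0.241 -0.843 0.482
  outer loop
   vertex 0.6 0.7 3.3
   vertex 1.7 1.3 4.9
   vertex 1.0 1.1 4.2
  endloop
 endfacet
 facet normal -0.196 -0.851 -0.488
  outer loop
   vertex 0.6 0.7 3.3
   vertex 1.3 1.8 1.1
   vertex 3.4 0.4 2.7
  endloop
 endfacet
 facet normal -0.954 0.009 -0.299
  outer loop
   vertex 0.6 0.7 3.3
   vertex 0.4 2.7 4.0
   vertex 1.3 1.8 1.1
  endloop
 endfacet
 facet normal -0.837 -0.253 0.485
  outer loop
   vertex 0.6 0.7 3.3
   vertex 1.0 1.1 4.2
   vertex 0.4 2.7 4.0
  endloop
 endfacet
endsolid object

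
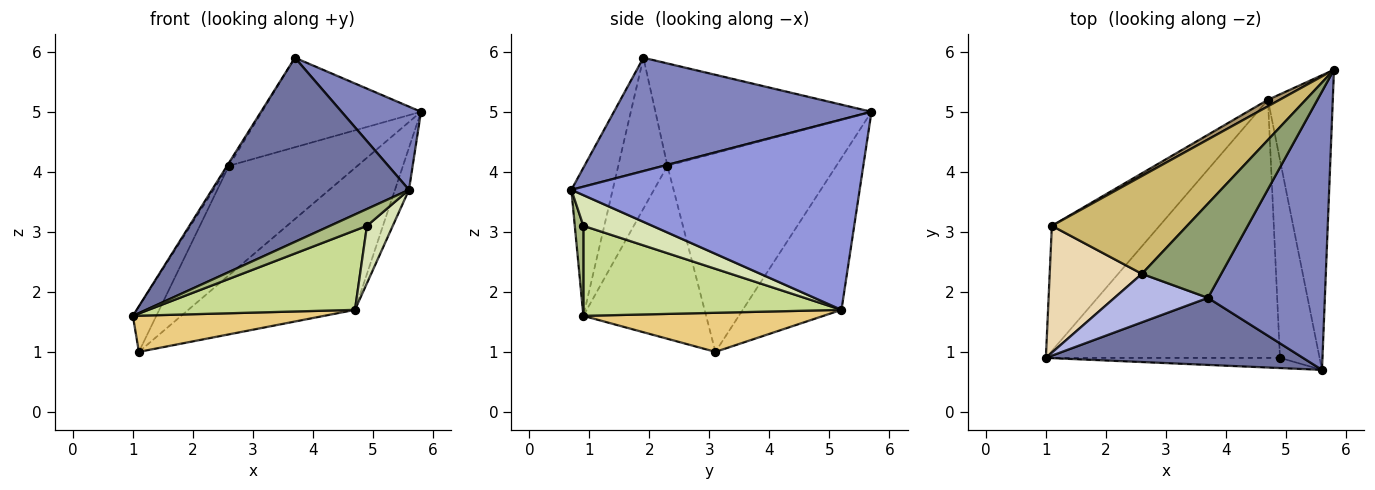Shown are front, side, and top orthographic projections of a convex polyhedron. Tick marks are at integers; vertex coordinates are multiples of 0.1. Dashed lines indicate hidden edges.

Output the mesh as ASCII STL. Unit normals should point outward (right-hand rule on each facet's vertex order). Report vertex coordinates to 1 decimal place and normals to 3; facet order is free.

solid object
 facet normal -0.193 -0.922 0.336
  outer loop
   vertex 3.7 1.9 5.9
   vertex 1.0 0.9 1.6
   vertex 5.6 0.7 3.7
  endloop
 endfacet
 facet normal 0.680 -0.210 0.702
  outer loop
   vertex 3.7 1.9 5.9
   vertex 5.6 0.7 3.7
   vertex 5.8 5.7 5.0
  endloop
 endfacet
 facet normal 0.946 0.046 -0.322
  outer loop
   vertex 4.7 5.2 1.7
   vertex 5.8 5.7 5.0
   vertex 5.6 0.7 3.7
  endloop
 endfacet
 facet normal -0.850 0.031 0.526
  outer loop
   vertex 2.6 2.3 4.1
   vertex 1.0 0.9 1.6
   vertex 3.7 1.9 5.9
  endloop
 endfacet
 facet normal -0.683 0.503 0.529
  outer loop
   vertex 2.6 2.3 4.1
   vertex 3.7 1.9 5.9
   vertex 5.8 5.7 5.0
  endloop
 endfacet
 facet normal 0.195 -0.839 -0.507
  outer loop
   vertex 4.9 0.9 3.1
   vertex 5.6 0.7 3.7
   vertex 1.0 0.9 1.6
  endloop
 endfacet
 facet normal 0.345 -0.276 -0.897
  outer loop
   vertex 4.9 0.9 3.1
   vertex 1.0 0.9 1.6
   vertex 4.7 5.2 1.7
  endloop
 endfacet
 facet normal 0.597 -0.223 -0.771
  outer loop
   vertex 4.9 0.9 3.1
   vertex 4.7 5.2 1.7
   vertex 5.6 0.7 3.7
  endloop
 endfacet
 facet normal -0.509 0.860 0.039
  outer loop
   vertex 1.1 3.1 1.0
   vertex 5.8 5.7 5.0
   vertex 4.7 5.2 1.7
  endloop
 endfacet
 facet normal -0.700 0.533 0.476
  outer loop
   vertex 1.1 3.1 1.0
   vertex 2.6 2.3 4.1
   vertex 5.8 5.7 5.0
  endloop
 endfacet
 facet normal 0.329 -0.262 -0.907
  outer loop
   vertex 1.1 3.1 1.0
   vertex 4.7 5.2 1.7
   vertex 1.0 0.9 1.6
  endloop
 endfacet
 facet normal -0.870 0.166 0.464
  outer loop
   vertex 1.1 3.1 1.0
   vertex 1.0 0.9 1.6
   vertex 2.6 2.3 4.1
  endloop
 endfacet
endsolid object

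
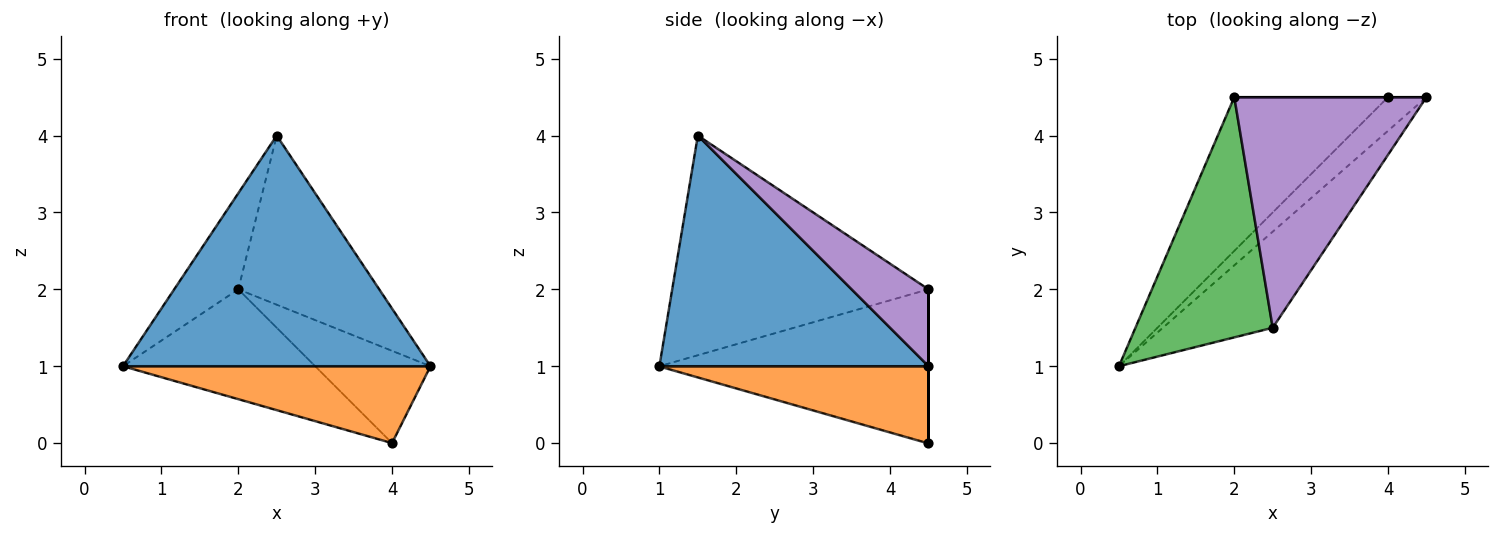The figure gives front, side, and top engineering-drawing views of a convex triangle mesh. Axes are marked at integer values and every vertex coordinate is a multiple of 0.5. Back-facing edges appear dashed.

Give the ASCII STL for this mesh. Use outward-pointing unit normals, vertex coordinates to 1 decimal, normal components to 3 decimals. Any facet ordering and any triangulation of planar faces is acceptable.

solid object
 facet normal 0.628 -0.718 -0.299
  outer loop
   vertex 2.5 1.5 4.0
   vertex 0.5 1.0 1.0
   vertex 4.5 4.5 1.0
  endloop
 endfacet
 facet normal 0.625 -0.715 -0.313
  outer loop
   vertex 4.0 4.5 0.0
   vertex 4.5 4.5 1.0
   vertex 0.5 1.0 1.0
  endloop
 endfacet
 facet normal -0.830 0.207 0.518
  outer loop
   vertex 2.0 4.5 2.0
   vertex 0.5 1.0 1.0
   vertex 2.5 1.5 4.0
  endloop
 endfacet
 facet normal -0.631 0.451 -0.631
  outer loop
   vertex 2.0 4.5 2.0
   vertex 4.0 4.5 0.0
   vertex 0.5 1.0 1.0
  endloop
 endfacet
 facet normal 0.307 0.563 0.767
  outer loop
   vertex 2.0 4.5 2.0
   vertex 2.5 1.5 4.0
   vertex 4.5 4.5 1.0
  endloop
 endfacet
 facet normal 0.000 1.000 0.000
  outer loop
   vertex 2.0 4.5 2.0
   vertex 4.5 4.5 1.0
   vertex 4.0 4.5 0.0
  endloop
 endfacet
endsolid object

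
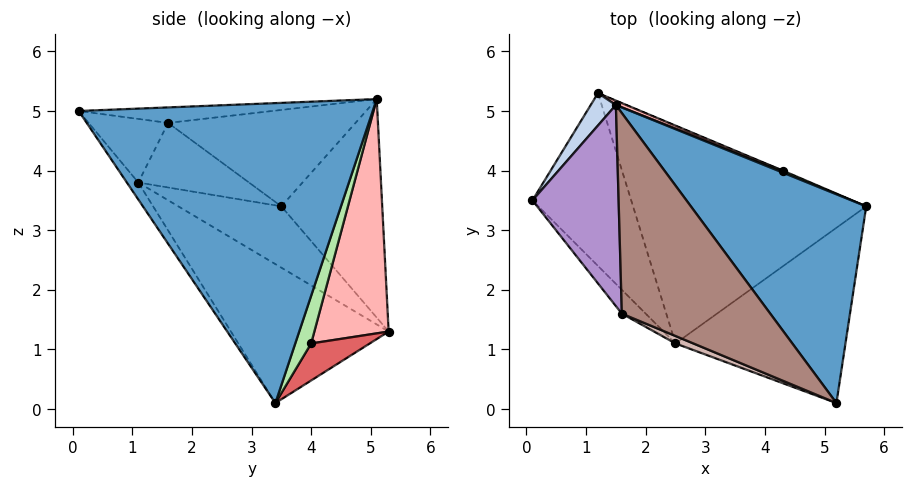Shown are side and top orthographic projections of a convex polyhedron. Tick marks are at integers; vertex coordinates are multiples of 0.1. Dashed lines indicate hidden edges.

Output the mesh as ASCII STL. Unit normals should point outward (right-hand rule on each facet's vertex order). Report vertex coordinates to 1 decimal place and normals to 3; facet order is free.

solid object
 facet normal 0.734 0.526 0.429
  outer loop
   vertex 1.5 5.1 5.2
   vertex 5.2 0.1 5.0
   vertex 5.7 3.4 0.1
  endloop
 endfacet
 facet normal -0.798 0.595 0.092
  outer loop
   vertex 1.2 5.3 1.3
   vertex 0.1 3.5 3.4
   vertex 1.5 5.1 5.2
  endloop
 endfacet
 facet normal -0.056 -0.825 -0.562
  outer loop
   vertex 2.5 1.1 3.8
   vertex 5.7 3.4 0.1
   vertex 5.2 0.1 5.0
  endloop
 endfacet
 facet normal -0.438 -0.556 -0.706
  outer loop
   vertex 2.5 1.1 3.8
   vertex 0.1 3.5 3.4
   vertex 1.2 5.3 1.3
  endloop
 endfacet
 facet normal -0.425 -0.556 -0.714
  outer loop
   vertex 2.5 1.1 3.8
   vertex 1.2 5.3 1.3
   vertex 5.7 3.4 0.1
  endloop
 endfacet
 facet normal 0.419 0.907 0.043
  outer loop
   vertex 4.3 4.0 1.1
   vertex 1.5 5.1 5.2
   vertex 5.7 3.4 0.1
  endloop
 endfacet
 facet normal 0.386 0.922 -0.013
  outer loop
   vertex 4.3 4.0 1.1
   vertex 5.7 3.4 0.1
   vertex 1.2 5.3 1.3
  endloop
 endfacet
 facet normal 0.388 0.922 0.017
  outer loop
   vertex 4.3 4.0 1.1
   vertex 1.2 5.3 1.3
   vertex 1.5 5.1 5.2
  endloop
 endfacet
 facet normal -0.742 -0.097 0.663
  outer loop
   vertex 1.6 1.6 4.8
   vertex 1.5 5.1 5.2
   vertex 0.1 3.5 3.4
  endloop
 endfacet
 facet normal -0.665 -0.706 -0.245
  outer loop
   vertex 1.6 1.6 4.8
   vertex 0.1 3.5 3.4
   vertex 2.5 1.1 3.8
  endloop
 endfacet
 facet normal -0.103 -0.116 0.988
  outer loop
   vertex 1.6 1.6 4.8
   vertex 5.2 0.1 5.0
   vertex 1.5 5.1 5.2
  endloop
 endfacet
 facet normal -0.387 -0.915 0.109
  outer loop
   vertex 1.6 1.6 4.8
   vertex 2.5 1.1 3.8
   vertex 5.2 0.1 5.0
  endloop
 endfacet
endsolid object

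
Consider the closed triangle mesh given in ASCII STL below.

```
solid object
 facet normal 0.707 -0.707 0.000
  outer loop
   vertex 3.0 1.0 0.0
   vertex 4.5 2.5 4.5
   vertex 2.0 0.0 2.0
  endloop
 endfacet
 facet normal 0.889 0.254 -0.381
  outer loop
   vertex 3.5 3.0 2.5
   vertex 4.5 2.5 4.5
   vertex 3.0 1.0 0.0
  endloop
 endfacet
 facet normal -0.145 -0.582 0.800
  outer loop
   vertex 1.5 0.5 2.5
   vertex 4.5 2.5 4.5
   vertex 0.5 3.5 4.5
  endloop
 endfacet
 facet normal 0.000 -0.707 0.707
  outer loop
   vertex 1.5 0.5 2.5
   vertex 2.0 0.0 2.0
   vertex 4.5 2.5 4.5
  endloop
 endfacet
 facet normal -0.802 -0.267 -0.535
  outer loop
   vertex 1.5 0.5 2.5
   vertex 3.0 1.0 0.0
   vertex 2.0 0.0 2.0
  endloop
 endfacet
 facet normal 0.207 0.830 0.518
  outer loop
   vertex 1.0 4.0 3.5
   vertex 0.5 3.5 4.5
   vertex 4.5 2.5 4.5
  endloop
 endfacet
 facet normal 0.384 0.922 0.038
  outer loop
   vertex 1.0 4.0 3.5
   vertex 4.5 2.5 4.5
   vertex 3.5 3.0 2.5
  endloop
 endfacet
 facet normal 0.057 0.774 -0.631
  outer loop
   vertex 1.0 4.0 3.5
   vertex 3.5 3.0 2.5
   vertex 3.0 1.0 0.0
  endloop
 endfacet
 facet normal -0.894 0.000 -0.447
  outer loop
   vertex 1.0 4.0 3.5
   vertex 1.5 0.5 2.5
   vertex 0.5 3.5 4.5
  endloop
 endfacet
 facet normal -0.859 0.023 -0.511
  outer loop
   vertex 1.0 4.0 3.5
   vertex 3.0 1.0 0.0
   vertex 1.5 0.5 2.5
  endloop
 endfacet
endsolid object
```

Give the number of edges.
15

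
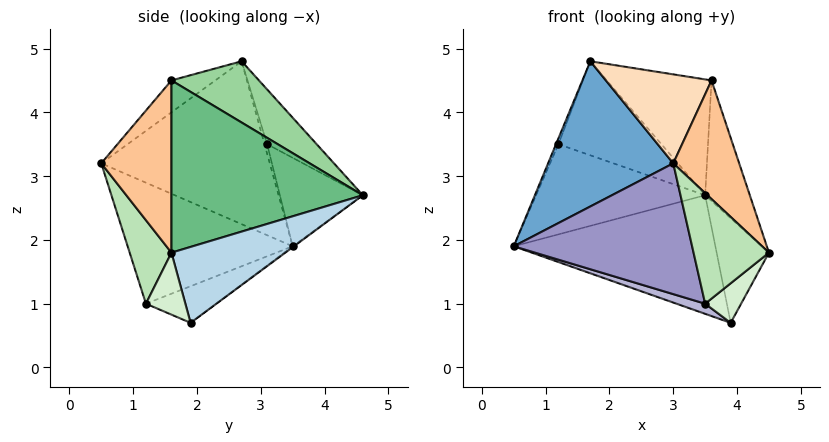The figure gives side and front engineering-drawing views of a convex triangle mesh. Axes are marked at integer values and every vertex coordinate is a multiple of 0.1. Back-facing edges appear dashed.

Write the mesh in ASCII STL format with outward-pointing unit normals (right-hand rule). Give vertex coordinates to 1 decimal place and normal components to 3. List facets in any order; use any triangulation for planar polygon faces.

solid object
 facet normal -0.792 -0.588 0.165
  outer loop
   vertex 3.0 0.5 3.2
   vertex 1.7 2.7 4.8
   vertex 0.5 3.5 1.9
  endloop
 endfacet
 facet normal -0.004 0.595 -0.804
  outer loop
   vertex 3.9 1.9 0.7
   vertex 0.5 3.5 1.9
   vertex 3.5 4.6 2.7
  endloop
 endfacet
 facet normal 0.849 0.390 -0.357
  outer loop
   vertex 3.9 1.9 0.7
   vertex 3.5 4.6 2.7
   vertex 4.5 1.6 1.8
  endloop
 endfacet
 facet normal -0.406 0.829 0.385
  outer loop
   vertex 1.2 3.1 3.5
   vertex 3.5 4.6 2.7
   vertex 0.5 3.5 1.9
  endloop
 endfacet
 facet normal -0.662 0.606 0.441
  outer loop
   vertex 1.2 3.1 3.5
   vertex 0.5 3.5 1.9
   vertex 1.7 2.7 4.8
  endloop
 endfacet
 facet normal -0.396 0.824 0.406
  outer loop
   vertex 1.2 3.1 3.5
   vertex 1.7 2.7 4.8
   vertex 3.5 4.6 2.7
  endloop
 endfacet
 facet normal 0.708 -0.665 0.236
  outer loop
   vertex 3.6 1.6 4.5
   vertex 3.0 0.5 3.2
   vertex 4.5 1.6 1.8
  endloop
 endfacet
 facet normal -0.277 -0.667 0.692
  outer loop
   vertex 3.6 1.6 4.5
   vertex 1.7 2.7 4.8
   vertex 3.0 0.5 3.2
  endloop
 endfacet
 facet normal 0.926 0.216 0.309
  outer loop
   vertex 3.6 1.6 4.5
   vertex 4.5 1.6 1.8
   vertex 3.5 4.6 2.7
  endloop
 endfacet
 facet normal 0.402 0.481 0.779
  outer loop
   vertex 3.6 1.6 4.5
   vertex 3.5 4.6 2.7
   vertex 1.7 2.7 4.8
  endloop
 endfacet
 facet normal 0.478 -0.863 -0.166
  outer loop
   vertex 3.5 1.2 1.0
   vertex 4.5 1.6 1.8
   vertex 3.0 0.5 3.2
  endloop
 endfacet
 facet normal 0.637 -0.581 -0.506
  outer loop
   vertex 3.5 1.2 1.0
   vertex 3.9 1.9 0.7
   vertex 4.5 1.6 1.8
  endloop
 endfacet
 facet normal -0.633 -0.684 -0.362
  outer loop
   vertex 3.5 1.2 1.0
   vertex 3.0 0.5 3.2
   vertex 0.5 3.5 1.9
  endloop
 endfacet
 facet normal -0.395 -0.162 -0.904
  outer loop
   vertex 3.5 1.2 1.0
   vertex 0.5 3.5 1.9
   vertex 3.9 1.9 0.7
  endloop
 endfacet
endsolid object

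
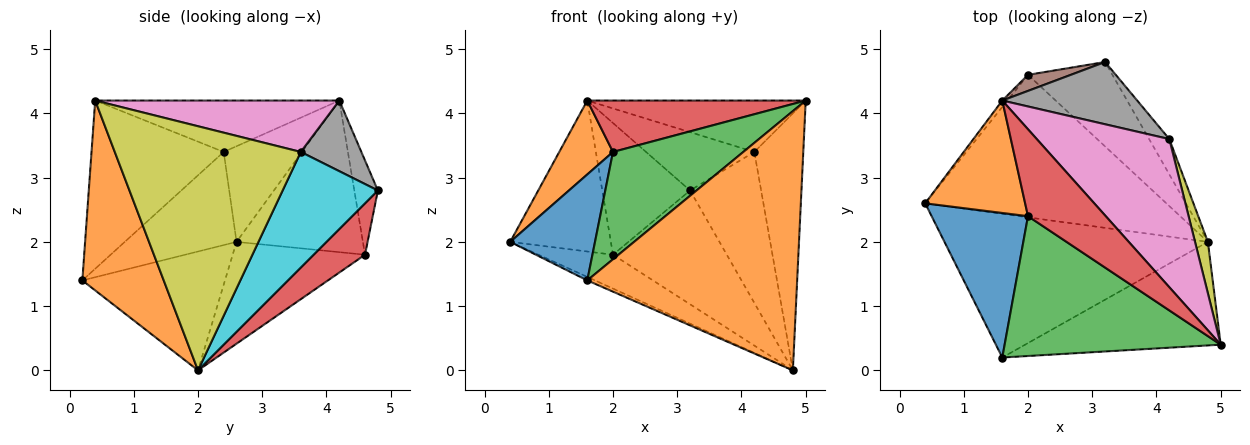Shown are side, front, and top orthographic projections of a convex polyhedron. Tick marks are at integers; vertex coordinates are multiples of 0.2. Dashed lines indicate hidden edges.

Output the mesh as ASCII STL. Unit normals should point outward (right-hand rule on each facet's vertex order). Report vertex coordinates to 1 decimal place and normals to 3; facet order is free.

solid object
 facet normal -0.411 0.022 -0.911
  outer loop
   vertex 1.6 0.2 1.4
   vertex 0.4 2.6 2.0
   vertex 4.8 2.0 0.0
  endloop
 endfacet
 facet normal 0.339 -0.874 -0.349
  outer loop
   vertex 1.6 0.2 1.4
   vertex 4.8 2.0 0.0
   vertex 5.0 0.4 4.2
  endloop
 endfacet
 facet normal -0.380 0.214 -0.900
  outer loop
   vertex 2.0 4.6 1.8
   vertex 4.8 2.0 0.0
   vertex 0.4 2.6 2.0
  endloop
 endfacet
 facet normal 0.341 0.755 -0.560
  outer loop
   vertex 2.0 4.6 1.8
   vertex 3.2 4.8 2.8
   vertex 4.8 2.0 0.0
  endloop
 endfacet
 facet normal -0.782 0.623 -0.027
  outer loop
   vertex 2.0 4.6 1.8
   vertex 0.4 2.6 2.0
   vertex 1.6 4.2 4.2
  endloop
 endfacet
 facet normal -0.257 0.959 0.117
  outer loop
   vertex 2.0 4.6 1.8
   vertex 1.6 4.2 4.2
   vertex 3.2 4.8 2.8
  endloop
 endfacet
 facet normal 0.344 0.308 0.887
  outer loop
   vertex 4.2 3.6 3.4
   vertex 1.6 4.2 4.2
   vertex 5.0 0.4 4.2
  endloop
 endfacet
 facet normal 0.357 0.638 0.682
  outer loop
   vertex 4.2 3.6 3.4
   vertex 3.2 4.8 2.8
   vertex 1.6 4.2 4.2
  endloop
 endfacet
 facet normal 0.966 0.254 0.051
  outer loop
   vertex 4.2 3.6 3.4
   vertex 5.0 0.4 4.2
   vertex 4.8 2.0 0.0
  endloop
 endfacet
 facet normal 0.794 0.592 -0.139
  outer loop
   vertex 4.2 3.6 3.4
   vertex 4.8 2.0 0.0
   vertex 3.2 4.8 2.8
  endloop
 endfacet
 facet normal -0.615 -0.466 0.636
  outer loop
   vertex 2.0 2.4 3.4
   vertex 0.4 2.6 2.0
   vertex 1.6 0.2 1.4
  endloop
 endfacet
 facet normal -0.625 -0.429 0.653
  outer loop
   vertex 2.0 2.4 3.4
   vertex 1.6 4.2 4.2
   vertex 0.4 2.6 2.0
  endloop
 endfacet
 facet normal -0.525 -0.518 0.675
  outer loop
   vertex 2.0 2.4 3.4
   vertex 1.6 0.2 1.4
   vertex 5.0 0.4 4.2
  endloop
 endfacet
 facet normal -0.494 -0.442 0.748
  outer loop
   vertex 2.0 2.4 3.4
   vertex 5.0 0.4 4.2
   vertex 1.6 4.2 4.2
  endloop
 endfacet
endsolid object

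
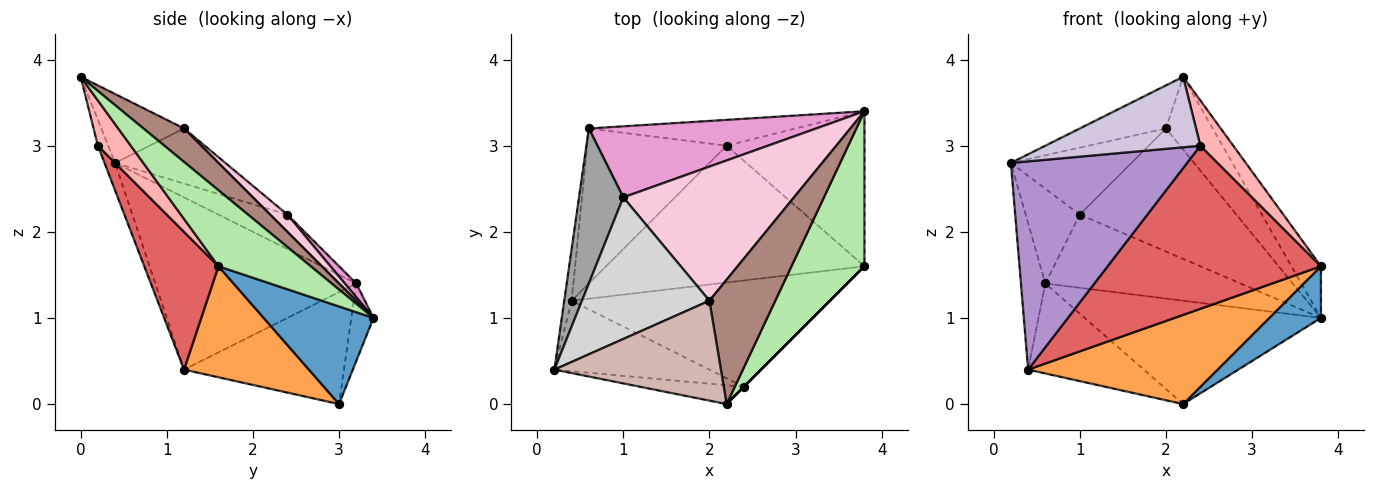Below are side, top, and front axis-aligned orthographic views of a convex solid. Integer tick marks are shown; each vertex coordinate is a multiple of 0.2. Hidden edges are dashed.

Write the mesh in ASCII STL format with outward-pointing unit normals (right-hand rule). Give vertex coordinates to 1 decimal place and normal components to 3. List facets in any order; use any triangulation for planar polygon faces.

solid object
 facet normal 0.558 -0.262 -0.787
  outer loop
   vertex 3.8 3.4 1.0
   vertex 3.8 1.6 1.6
   vertex 2.2 3.0 0.0
  endloop
 endfacet
 facet normal -0.091 0.966 -0.242
  outer loop
   vertex 0.6 3.2 1.4
   vertex 3.8 3.4 1.0
   vertex 2.2 3.0 0.0
  endloop
 endfacet
 facet normal 0.339 -0.514 -0.788
  outer loop
   vertex 0.4 1.2 0.4
   vertex 2.2 3.0 0.0
   vertex 3.8 1.6 1.6
  endloop
 endfacet
 facet normal -0.992 0.120 -0.043
  outer loop
   vertex 0.4 1.2 0.4
   vertex 0.2 0.4 2.8
   vertex 0.6 3.2 1.4
  endloop
 endfacet
 facet normal -0.570 0.412 -0.711
  outer loop
   vertex 0.4 1.2 0.4
   vertex 0.6 3.2 1.4
   vertex 2.2 3.0 0.0
  endloop
 endfacet
 facet normal 0.703 0.225 0.675
  outer loop
   vertex 2.2 0.0 3.8
   vertex 3.8 1.6 1.6
   vertex 3.8 3.4 1.0
  endloop
 endfacet
 facet normal 0.280 -0.804 -0.524
  outer loop
   vertex 2.4 0.2 3.0
   vertex 0.4 1.2 0.4
   vertex 3.8 1.6 1.6
  endloop
 endfacet
 facet normal 0.707 -0.707 0.000
  outer loop
   vertex 2.4 0.2 3.0
   vertex 3.8 1.6 1.6
   vertex 2.2 0.0 3.8
  endloop
 endfacet
 facet normal -0.057 -0.946 -0.320
  outer loop
   vertex 2.4 0.2 3.0
   vertex 0.2 0.4 2.8
   vertex 0.4 1.2 0.4
  endloop
 endfacet
 facet normal -0.064 -0.964 -0.257
  outer loop
   vertex 2.4 0.2 3.0
   vertex 2.2 0.0 3.8
   vertex 0.2 0.4 2.8
  endloop
 endfacet
 facet normal 0.401 0.462 0.791
  outer loop
   vertex 2.0 1.2 3.2
   vertex 2.2 0.0 3.8
   vertex 3.8 3.4 1.0
  endloop
 endfacet
 facet normal -0.355 0.370 0.858
  outer loop
   vertex 2.0 1.2 3.2
   vertex 0.2 0.4 2.8
   vertex 2.2 0.0 3.8
  endloop
 endfacet
 facet normal 0.042 0.717 0.696
  outer loop
   vertex 1.0 2.4 2.2
   vertex 3.8 3.4 1.0
   vertex 0.6 3.2 1.4
  endloop
 endfacet
 facet normal 0.074 0.674 0.735
  outer loop
   vertex 1.0 2.4 2.2
   vertex 2.0 1.2 3.2
   vertex 3.8 3.4 1.0
  endloop
 endfacet
 facet normal -0.553 0.434 0.711
  outer loop
   vertex 1.0 2.4 2.2
   vertex 0.6 3.2 1.4
   vertex 0.2 0.4 2.8
  endloop
 endfacet
 facet normal -0.364 0.398 0.842
  outer loop
   vertex 1.0 2.4 2.2
   vertex 0.2 0.4 2.8
   vertex 2.0 1.2 3.2
  endloop
 endfacet
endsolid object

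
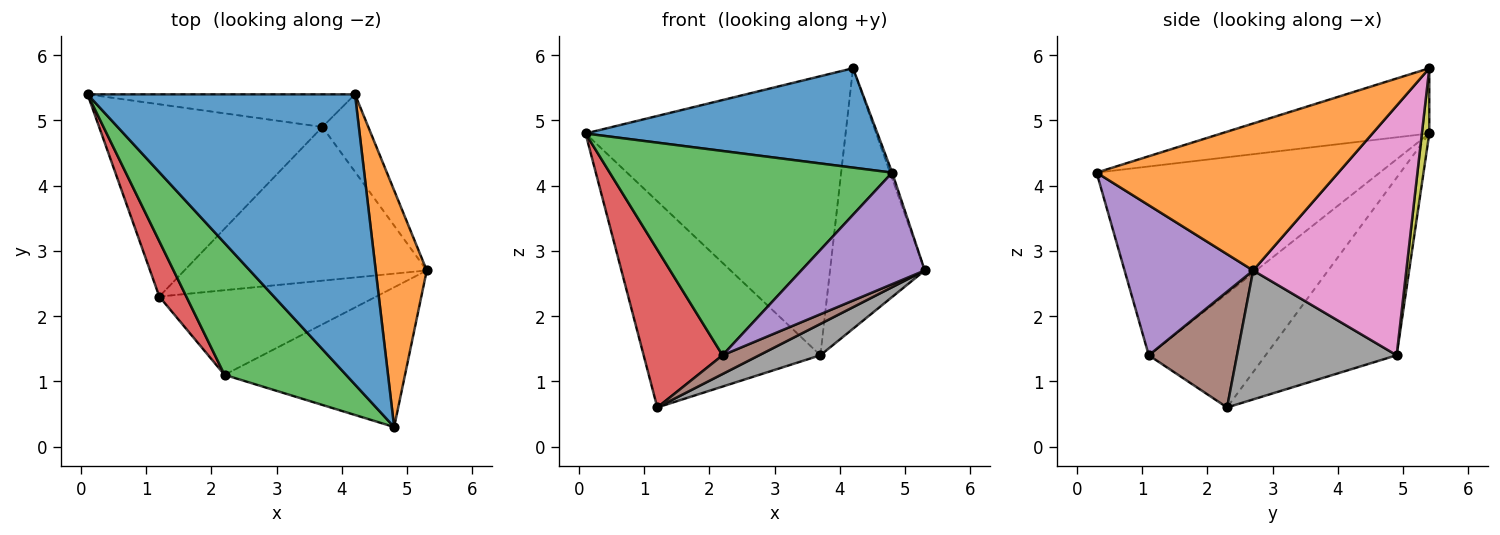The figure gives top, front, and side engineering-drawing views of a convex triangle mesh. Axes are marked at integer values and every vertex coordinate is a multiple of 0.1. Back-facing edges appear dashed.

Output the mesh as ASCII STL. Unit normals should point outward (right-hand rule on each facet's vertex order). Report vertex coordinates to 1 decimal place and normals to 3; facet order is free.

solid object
 facet normal -0.225 -0.316 0.922
  outer loop
   vertex 4.2 5.4 5.8
   vertex 0.1 5.4 4.8
   vertex 4.8 0.3 4.2
  endloop
 endfacet
 facet normal 0.945 0.008 0.328
  outer loop
   vertex 4.2 5.4 5.8
   vertex 4.8 0.3 4.2
   vertex 5.3 2.7 2.7
  endloop
 endfacet
 facet normal -0.644 -0.643 0.415
  outer loop
   vertex 2.2 1.1 1.4
   vertex 4.8 0.3 4.2
   vertex 0.1 5.4 4.8
  endloop
 endfacet
 facet normal -0.813 -0.549 0.192
  outer loop
   vertex 2.2 1.1 1.4
   vertex 0.1 5.4 4.8
   vertex 1.2 2.3 0.6
  endloop
 endfacet
 facet normal 0.545 -0.523 -0.655
  outer loop
   vertex 2.2 1.1 1.4
   vertex 5.3 2.7 2.7
   vertex 4.8 0.3 4.2
  endloop
 endfacet
 facet normal 0.462 -0.192 -0.866
  outer loop
   vertex 2.2 1.1 1.4
   vertex 1.2 2.3 0.6
   vertex 5.3 2.7 2.7
  endloop
 endfacet
 facet normal 0.840 0.520 -0.155
  outer loop
   vertex 3.7 4.9 1.4
   vertex 4.2 5.4 5.8
   vertex 5.3 2.7 2.7
  endloop
 endfacet
 facet normal 0.462 -0.177 -0.869
  outer loop
   vertex 3.7 4.9 1.4
   vertex 5.3 2.7 2.7
   vertex 1.2 2.3 0.6
  endloop
 endfacet
 facet normal 0.028 0.993 -0.116
  outer loop
   vertex 3.7 4.9 1.4
   vertex 0.1 5.4 4.8
   vertex 4.2 5.4 5.8
  endloop
 endfacet
 facet normal -0.477 0.643 -0.599
  outer loop
   vertex 3.7 4.9 1.4
   vertex 1.2 2.3 0.6
   vertex 0.1 5.4 4.8
  endloop
 endfacet
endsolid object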